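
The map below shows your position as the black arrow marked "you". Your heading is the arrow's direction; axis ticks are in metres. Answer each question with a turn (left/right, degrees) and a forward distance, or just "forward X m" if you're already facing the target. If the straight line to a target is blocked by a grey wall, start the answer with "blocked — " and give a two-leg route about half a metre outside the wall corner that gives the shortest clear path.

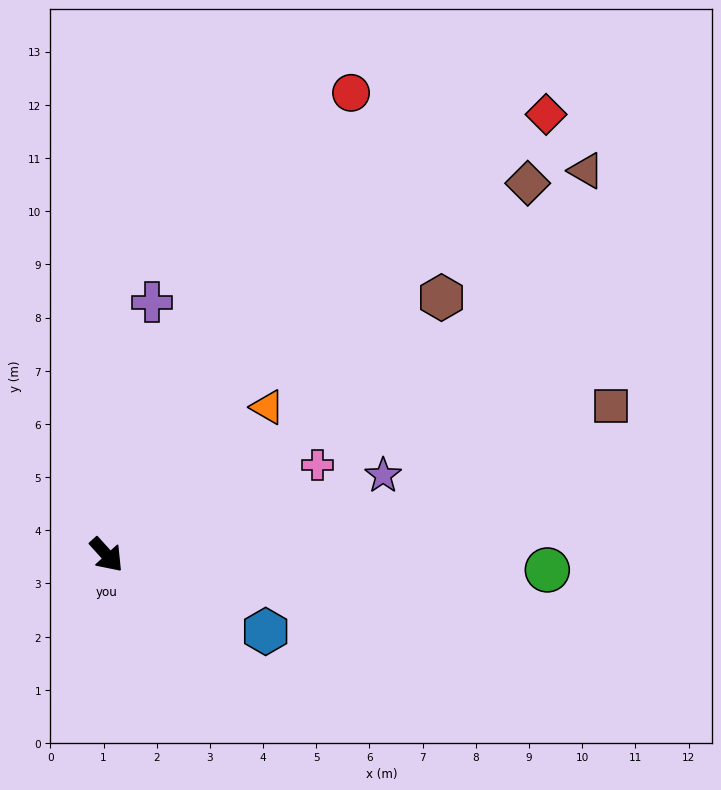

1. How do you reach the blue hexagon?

turn left 22°, forward 3.3 m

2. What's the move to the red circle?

turn left 110°, forward 9.8 m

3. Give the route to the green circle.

turn left 46°, forward 8.3 m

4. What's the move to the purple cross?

turn left 128°, forward 4.8 m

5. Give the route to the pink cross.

turn left 71°, forward 4.3 m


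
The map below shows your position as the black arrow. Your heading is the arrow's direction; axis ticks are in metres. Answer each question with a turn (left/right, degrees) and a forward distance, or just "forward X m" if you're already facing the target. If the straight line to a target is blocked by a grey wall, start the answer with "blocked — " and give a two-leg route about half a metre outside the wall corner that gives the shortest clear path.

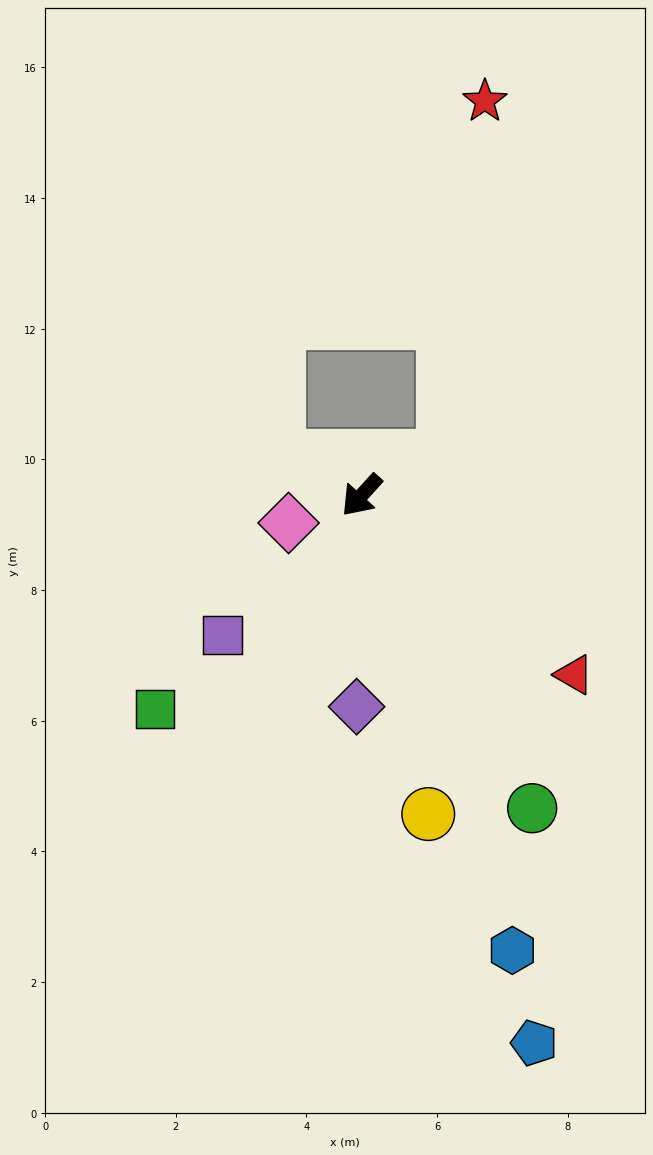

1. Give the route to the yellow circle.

turn left 54°, forward 5.0 m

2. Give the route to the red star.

blocked — turn left 157°, forward 1.4 m, then turn left 59°, forward 5.5 m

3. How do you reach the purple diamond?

turn left 41°, forward 3.2 m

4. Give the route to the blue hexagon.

turn left 60°, forward 7.3 m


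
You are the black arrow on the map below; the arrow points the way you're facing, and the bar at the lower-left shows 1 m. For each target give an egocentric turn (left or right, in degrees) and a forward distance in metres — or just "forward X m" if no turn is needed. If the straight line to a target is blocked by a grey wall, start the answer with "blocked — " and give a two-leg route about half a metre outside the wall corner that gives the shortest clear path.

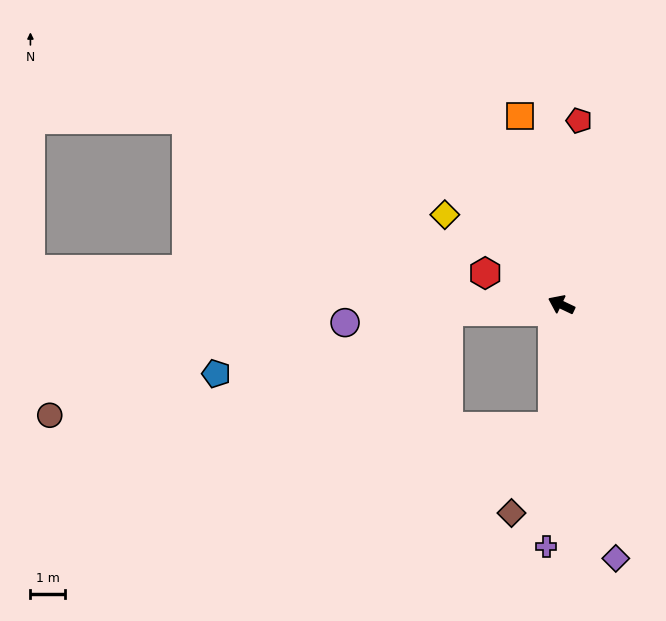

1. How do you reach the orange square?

turn right 52°, forward 5.6 m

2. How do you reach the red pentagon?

turn right 70°, forward 5.4 m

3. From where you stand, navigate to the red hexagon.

turn left 3°, forward 2.4 m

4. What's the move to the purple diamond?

turn left 128°, forward 7.6 m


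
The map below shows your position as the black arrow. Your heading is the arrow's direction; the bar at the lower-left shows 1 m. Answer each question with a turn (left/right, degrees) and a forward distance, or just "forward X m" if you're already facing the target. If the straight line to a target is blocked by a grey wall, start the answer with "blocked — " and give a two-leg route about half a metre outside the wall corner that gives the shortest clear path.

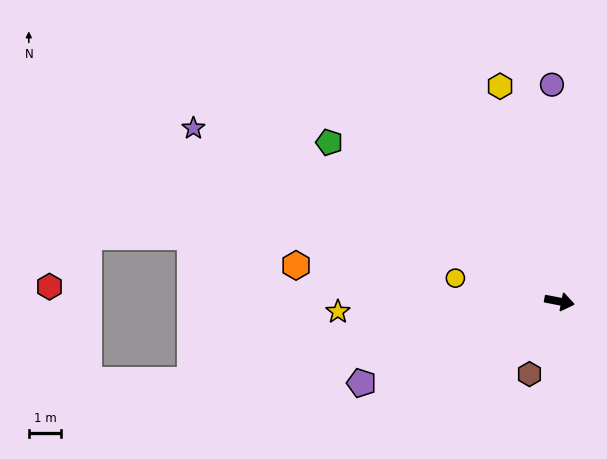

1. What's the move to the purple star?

turn left 166°, forward 12.5 m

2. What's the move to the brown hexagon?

turn right 101°, forward 2.4 m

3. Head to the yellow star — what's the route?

turn right 166°, forward 6.9 m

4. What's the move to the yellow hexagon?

turn left 116°, forward 6.9 m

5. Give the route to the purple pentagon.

turn right 147°, forward 6.6 m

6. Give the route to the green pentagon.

turn left 156°, forward 8.7 m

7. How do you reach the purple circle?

turn left 103°, forward 6.7 m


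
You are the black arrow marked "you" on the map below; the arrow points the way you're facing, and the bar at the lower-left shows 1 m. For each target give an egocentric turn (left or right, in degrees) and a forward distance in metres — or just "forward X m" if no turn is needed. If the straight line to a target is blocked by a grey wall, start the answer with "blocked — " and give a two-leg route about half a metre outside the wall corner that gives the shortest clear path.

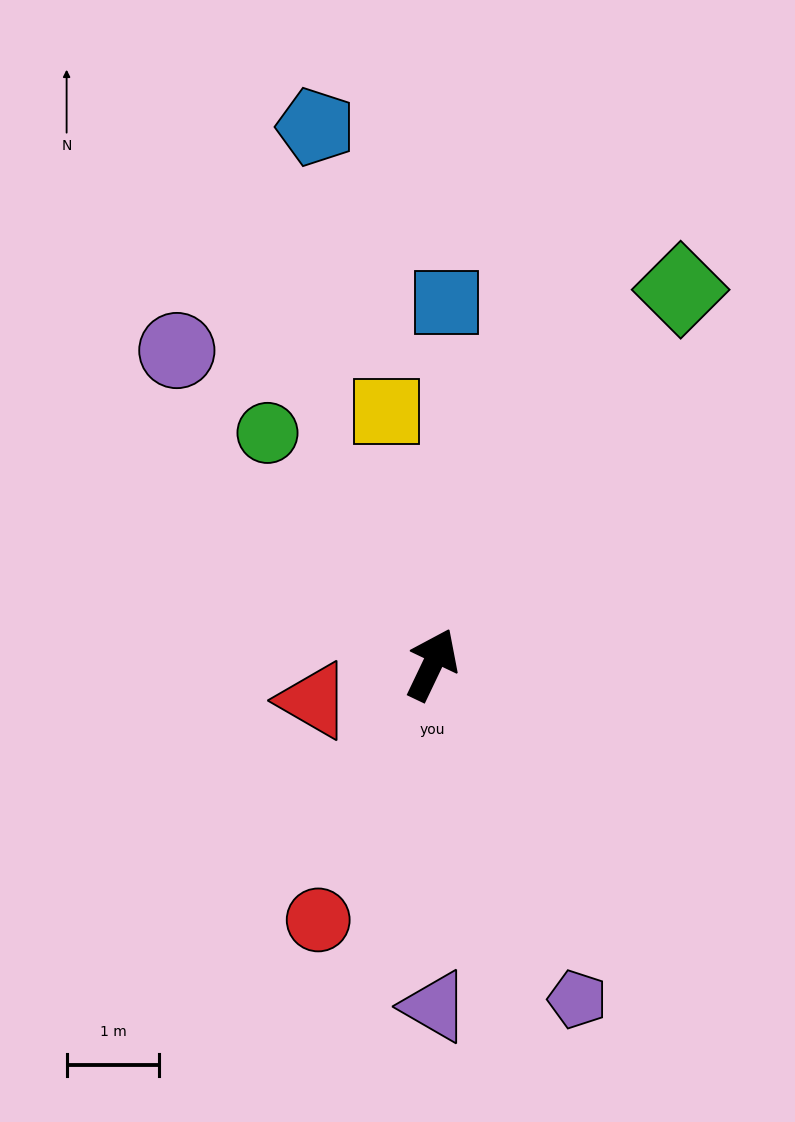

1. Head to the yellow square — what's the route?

turn left 36°, forward 2.8 m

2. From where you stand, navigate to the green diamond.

turn right 8°, forward 4.9 m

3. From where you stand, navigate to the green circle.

turn left 61°, forward 3.1 m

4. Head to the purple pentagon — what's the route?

turn right 131°, forward 3.9 m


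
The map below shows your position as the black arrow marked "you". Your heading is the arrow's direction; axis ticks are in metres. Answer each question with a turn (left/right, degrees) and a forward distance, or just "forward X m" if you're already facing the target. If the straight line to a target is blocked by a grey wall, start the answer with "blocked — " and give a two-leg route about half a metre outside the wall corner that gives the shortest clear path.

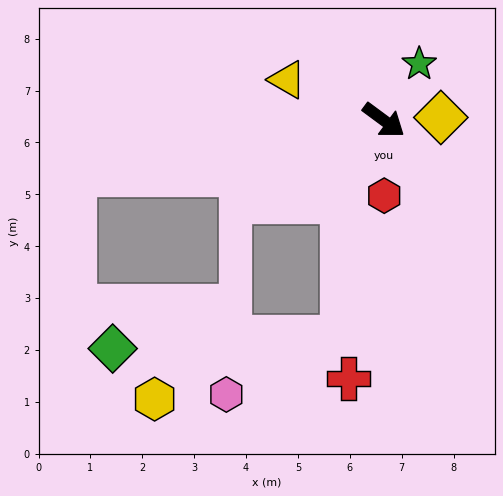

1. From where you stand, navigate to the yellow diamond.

turn left 39°, forward 1.1 m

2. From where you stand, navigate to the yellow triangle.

turn right 166°, forward 2.0 m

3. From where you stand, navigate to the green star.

turn left 94°, forward 1.3 m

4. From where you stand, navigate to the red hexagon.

turn right 53°, forward 1.5 m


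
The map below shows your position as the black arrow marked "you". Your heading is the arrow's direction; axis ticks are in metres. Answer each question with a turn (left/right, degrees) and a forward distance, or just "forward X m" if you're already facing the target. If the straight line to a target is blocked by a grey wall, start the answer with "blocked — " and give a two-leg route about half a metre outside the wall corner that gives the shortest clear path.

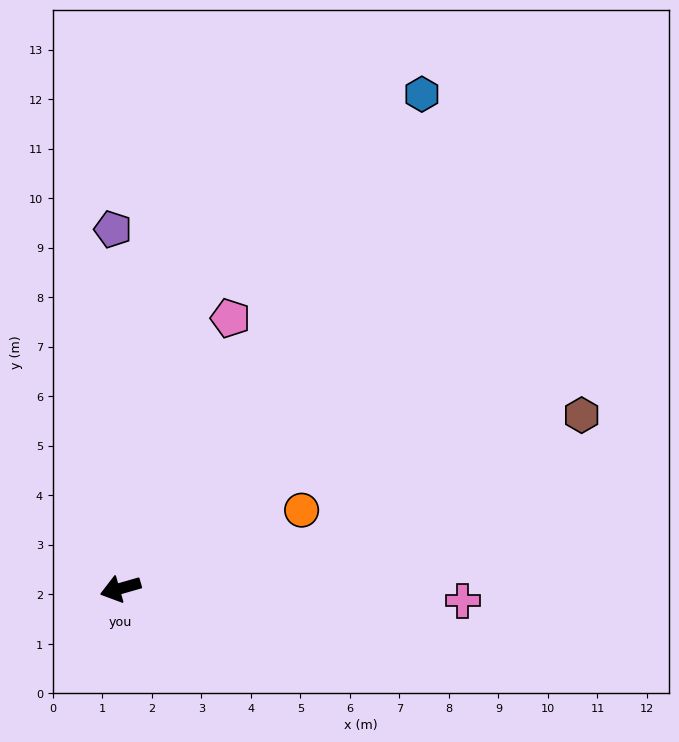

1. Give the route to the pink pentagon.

turn right 128°, forward 5.9 m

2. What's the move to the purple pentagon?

turn right 105°, forward 7.3 m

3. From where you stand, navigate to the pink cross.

turn left 162°, forward 6.9 m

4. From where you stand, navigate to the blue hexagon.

turn right 137°, forward 11.7 m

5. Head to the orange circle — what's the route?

turn right 173°, forward 4.0 m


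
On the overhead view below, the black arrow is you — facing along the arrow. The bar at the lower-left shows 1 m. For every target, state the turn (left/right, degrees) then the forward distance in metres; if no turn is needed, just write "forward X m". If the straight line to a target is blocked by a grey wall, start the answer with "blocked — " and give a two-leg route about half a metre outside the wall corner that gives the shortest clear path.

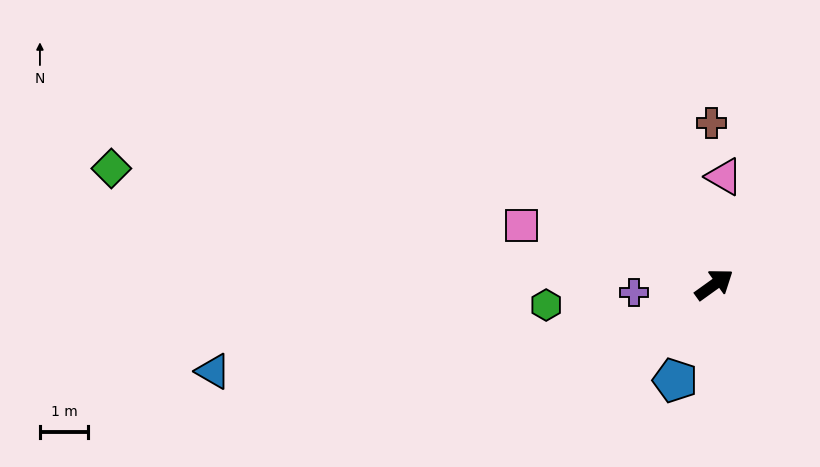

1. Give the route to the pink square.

turn left 127°, forward 4.2 m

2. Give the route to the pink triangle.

turn left 49°, forward 2.3 m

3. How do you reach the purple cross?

turn left 150°, forward 1.7 m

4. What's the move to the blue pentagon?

turn right 148°, forward 2.2 m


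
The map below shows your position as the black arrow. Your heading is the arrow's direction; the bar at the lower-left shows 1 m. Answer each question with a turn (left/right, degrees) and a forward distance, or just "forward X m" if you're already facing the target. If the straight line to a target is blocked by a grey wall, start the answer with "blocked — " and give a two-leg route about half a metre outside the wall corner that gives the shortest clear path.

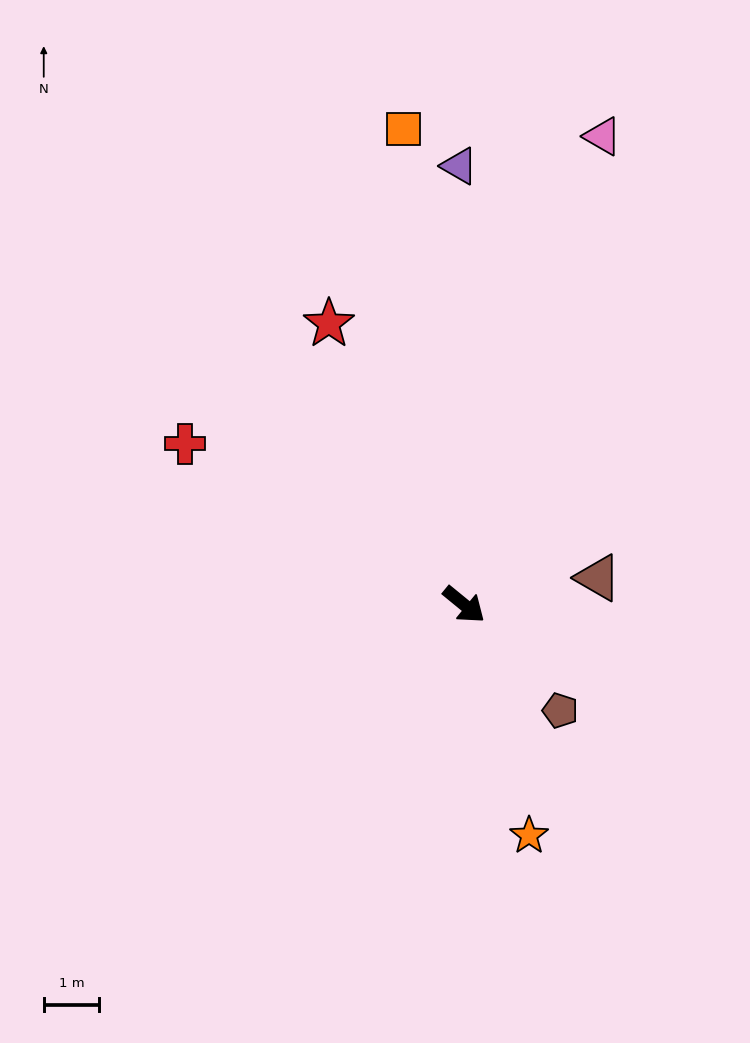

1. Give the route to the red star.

turn left 155°, forward 5.7 m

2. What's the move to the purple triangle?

turn left 130°, forward 8.0 m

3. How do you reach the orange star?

turn right 35°, forward 4.3 m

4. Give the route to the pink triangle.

turn left 113°, forward 8.9 m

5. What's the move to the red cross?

turn right 171°, forward 5.8 m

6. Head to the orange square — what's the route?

turn left 137°, forward 8.7 m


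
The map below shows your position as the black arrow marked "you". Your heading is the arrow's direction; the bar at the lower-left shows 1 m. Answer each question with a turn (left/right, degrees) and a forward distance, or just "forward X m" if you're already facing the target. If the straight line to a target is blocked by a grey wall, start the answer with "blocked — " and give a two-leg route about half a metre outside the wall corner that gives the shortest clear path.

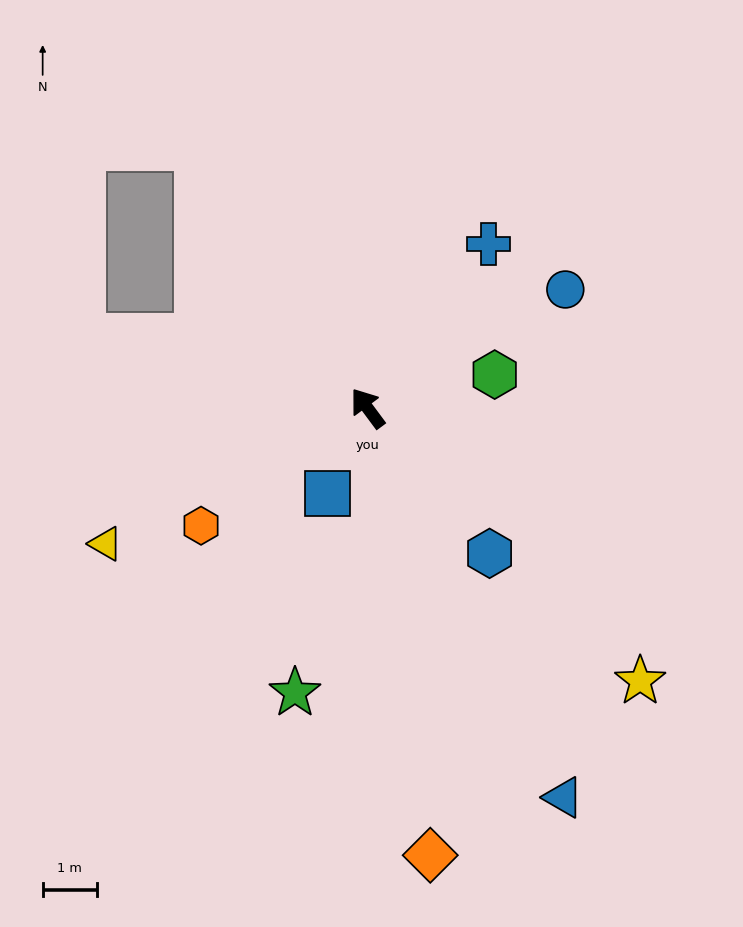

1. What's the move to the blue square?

turn left 118°, forward 1.7 m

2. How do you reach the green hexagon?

turn right 112°, forward 2.4 m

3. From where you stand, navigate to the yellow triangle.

turn left 81°, forward 5.5 m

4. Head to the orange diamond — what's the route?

turn left 151°, forward 8.4 m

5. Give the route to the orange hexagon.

turn left 89°, forward 3.8 m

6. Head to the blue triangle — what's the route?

turn left 170°, forward 8.1 m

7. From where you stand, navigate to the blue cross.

turn right 73°, forward 3.8 m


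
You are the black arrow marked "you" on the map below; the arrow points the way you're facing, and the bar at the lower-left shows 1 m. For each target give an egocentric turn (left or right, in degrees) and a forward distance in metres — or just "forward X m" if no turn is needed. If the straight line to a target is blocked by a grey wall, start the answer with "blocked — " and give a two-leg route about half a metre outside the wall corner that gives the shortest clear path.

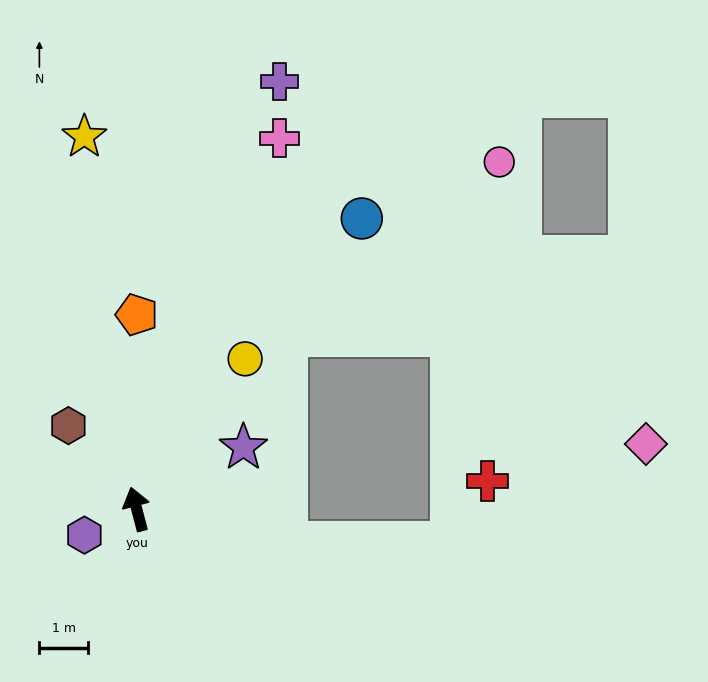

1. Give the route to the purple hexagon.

turn left 102°, forward 1.2 m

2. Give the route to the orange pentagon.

turn right 15°, forward 4.0 m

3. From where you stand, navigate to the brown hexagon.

turn left 25°, forward 2.2 m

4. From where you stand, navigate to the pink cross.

turn right 36°, forward 8.1 m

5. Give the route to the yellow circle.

turn right 51°, forward 3.8 m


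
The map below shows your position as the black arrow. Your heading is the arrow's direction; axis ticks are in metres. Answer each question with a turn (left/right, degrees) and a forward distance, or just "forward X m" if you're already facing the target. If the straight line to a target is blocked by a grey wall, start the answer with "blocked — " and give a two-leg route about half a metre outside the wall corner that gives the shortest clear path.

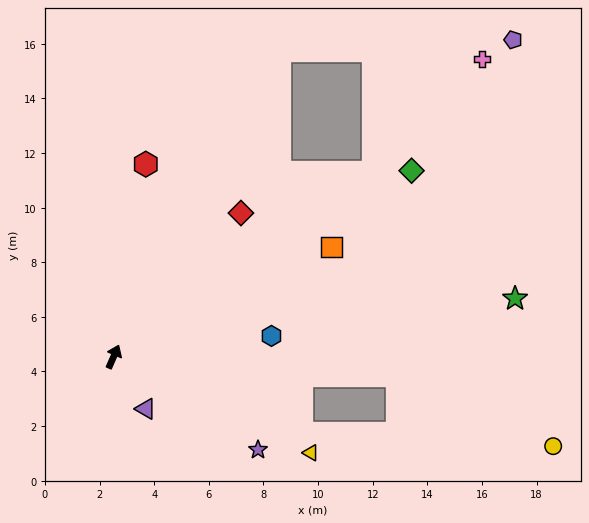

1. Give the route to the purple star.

turn right 99°, forward 6.3 m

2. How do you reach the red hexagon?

turn left 14°, forward 7.1 m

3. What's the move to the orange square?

turn right 40°, forward 8.9 m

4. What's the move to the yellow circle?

blocked — turn right 89°, forward 7.4 m, then turn left 20°, forward 9.2 m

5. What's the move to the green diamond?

turn right 34°, forward 12.9 m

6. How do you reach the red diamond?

turn right 18°, forward 7.0 m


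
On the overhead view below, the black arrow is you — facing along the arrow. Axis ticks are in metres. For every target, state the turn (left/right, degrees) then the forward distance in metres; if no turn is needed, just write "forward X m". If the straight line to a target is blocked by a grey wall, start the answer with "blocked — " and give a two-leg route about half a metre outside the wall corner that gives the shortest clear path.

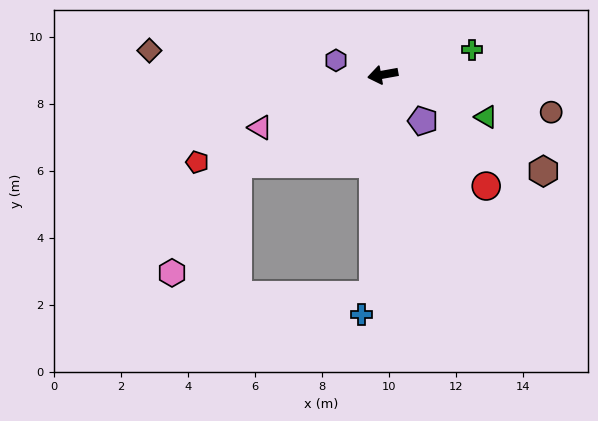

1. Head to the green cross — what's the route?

turn right 175°, forward 2.8 m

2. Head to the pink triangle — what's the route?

turn left 13°, forward 4.0 m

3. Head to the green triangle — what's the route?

turn left 148°, forward 3.3 m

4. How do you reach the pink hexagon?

blocked — turn left 22°, forward 5.1 m, then turn left 26°, forward 3.8 m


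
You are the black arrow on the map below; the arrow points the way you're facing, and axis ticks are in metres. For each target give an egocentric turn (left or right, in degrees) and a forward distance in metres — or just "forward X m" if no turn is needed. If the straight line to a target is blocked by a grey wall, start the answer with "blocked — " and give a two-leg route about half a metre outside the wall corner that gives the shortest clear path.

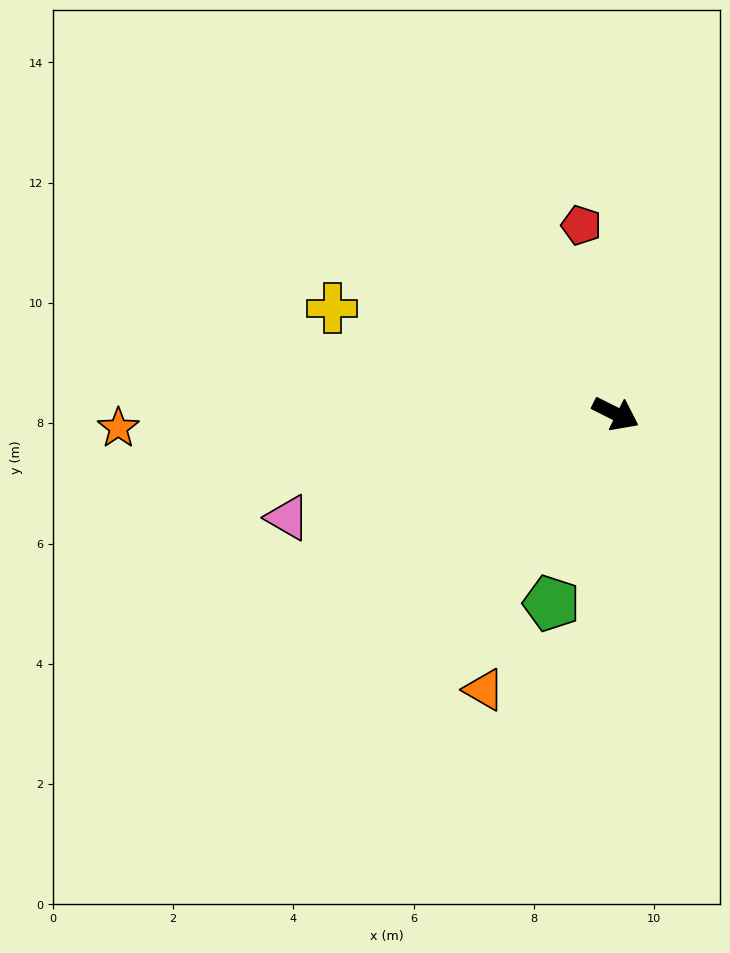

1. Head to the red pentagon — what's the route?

turn left 127°, forward 3.2 m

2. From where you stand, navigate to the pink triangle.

turn right 136°, forward 5.7 m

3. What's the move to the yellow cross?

turn right 174°, forward 5.0 m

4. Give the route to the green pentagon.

turn right 82°, forward 3.3 m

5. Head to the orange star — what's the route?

turn right 152°, forward 8.3 m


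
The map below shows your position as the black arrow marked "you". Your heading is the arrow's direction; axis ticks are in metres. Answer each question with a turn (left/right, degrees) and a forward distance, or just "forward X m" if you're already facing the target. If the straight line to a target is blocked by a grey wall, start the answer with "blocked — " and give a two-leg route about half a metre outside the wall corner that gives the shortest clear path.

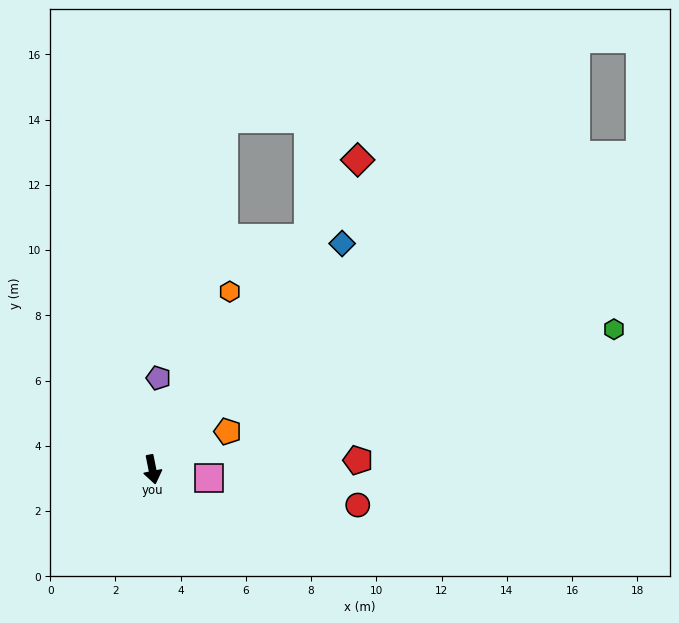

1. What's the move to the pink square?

turn left 70°, forward 1.8 m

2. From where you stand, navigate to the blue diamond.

turn left 129°, forward 9.0 m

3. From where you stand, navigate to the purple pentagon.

turn left 165°, forward 2.8 m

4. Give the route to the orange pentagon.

turn left 105°, forward 2.6 m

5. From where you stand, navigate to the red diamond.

turn left 135°, forward 11.4 m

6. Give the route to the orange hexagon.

turn left 145°, forward 5.9 m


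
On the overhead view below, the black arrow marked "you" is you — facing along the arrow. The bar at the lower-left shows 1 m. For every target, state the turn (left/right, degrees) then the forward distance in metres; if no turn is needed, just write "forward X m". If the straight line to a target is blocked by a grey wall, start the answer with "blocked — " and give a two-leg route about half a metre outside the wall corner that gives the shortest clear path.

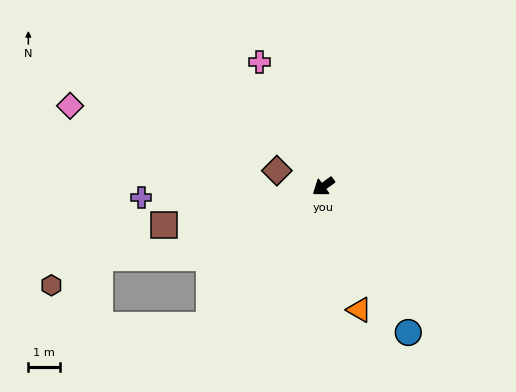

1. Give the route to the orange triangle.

turn left 70°, forward 4.0 m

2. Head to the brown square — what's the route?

turn right 22°, forward 5.1 m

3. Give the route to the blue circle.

turn left 84°, forward 5.3 m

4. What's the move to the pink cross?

turn right 99°, forward 4.4 m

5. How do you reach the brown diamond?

turn right 55°, forward 1.5 m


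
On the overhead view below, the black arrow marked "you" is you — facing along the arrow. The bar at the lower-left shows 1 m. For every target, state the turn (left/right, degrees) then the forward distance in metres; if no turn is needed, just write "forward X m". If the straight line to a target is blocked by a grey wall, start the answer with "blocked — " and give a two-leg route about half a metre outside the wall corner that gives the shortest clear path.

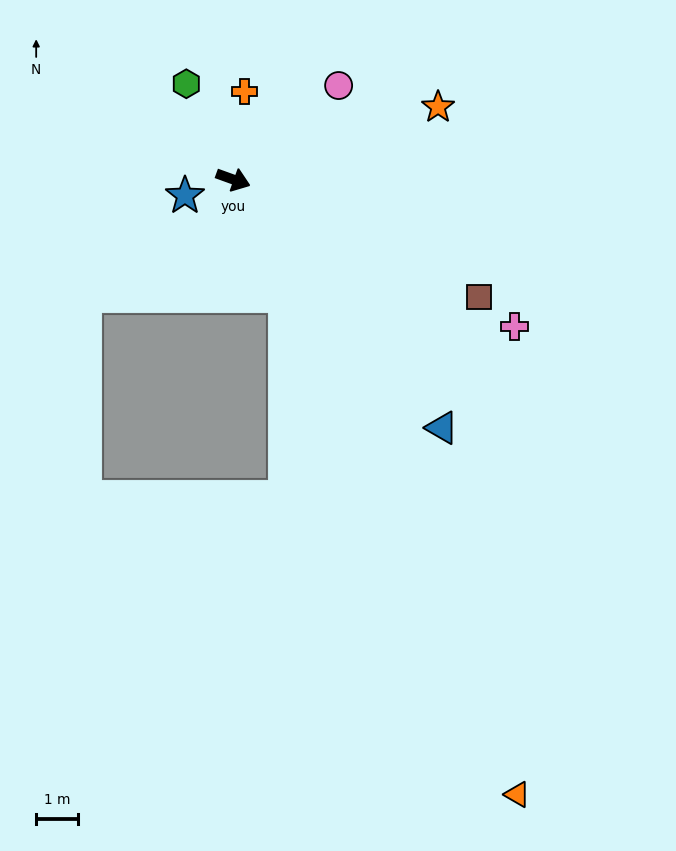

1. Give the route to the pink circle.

turn left 62°, forward 3.4 m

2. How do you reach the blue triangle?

turn right 30°, forward 7.7 m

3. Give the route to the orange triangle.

turn right 45°, forward 16.1 m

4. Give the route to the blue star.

turn right 142°, forward 1.2 m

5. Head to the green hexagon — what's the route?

turn left 136°, forward 2.5 m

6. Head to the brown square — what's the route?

turn right 6°, forward 6.5 m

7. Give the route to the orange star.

turn left 39°, forward 5.2 m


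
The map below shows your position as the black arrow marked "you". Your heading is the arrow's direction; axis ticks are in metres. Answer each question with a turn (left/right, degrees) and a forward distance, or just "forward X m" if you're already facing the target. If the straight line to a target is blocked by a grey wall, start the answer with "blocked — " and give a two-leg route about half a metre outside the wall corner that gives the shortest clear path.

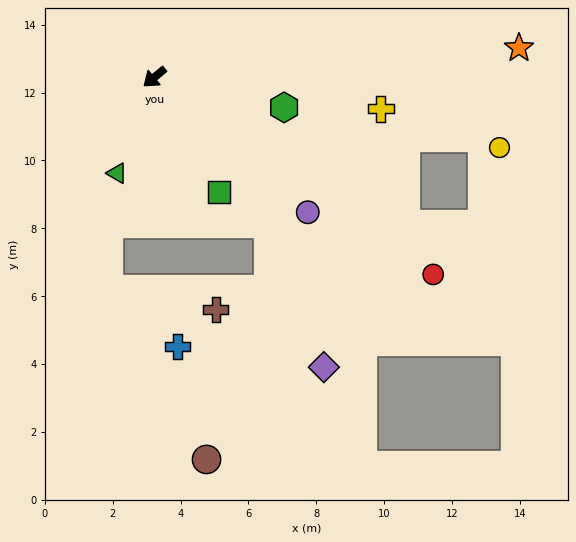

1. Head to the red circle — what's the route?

turn left 105°, forward 10.1 m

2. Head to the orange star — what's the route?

turn left 145°, forward 10.8 m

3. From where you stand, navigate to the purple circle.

turn left 99°, forward 6.0 m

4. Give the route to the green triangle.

turn left 29°, forward 3.0 m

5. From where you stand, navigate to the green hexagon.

turn left 127°, forward 3.9 m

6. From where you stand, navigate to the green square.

turn left 80°, forward 3.9 m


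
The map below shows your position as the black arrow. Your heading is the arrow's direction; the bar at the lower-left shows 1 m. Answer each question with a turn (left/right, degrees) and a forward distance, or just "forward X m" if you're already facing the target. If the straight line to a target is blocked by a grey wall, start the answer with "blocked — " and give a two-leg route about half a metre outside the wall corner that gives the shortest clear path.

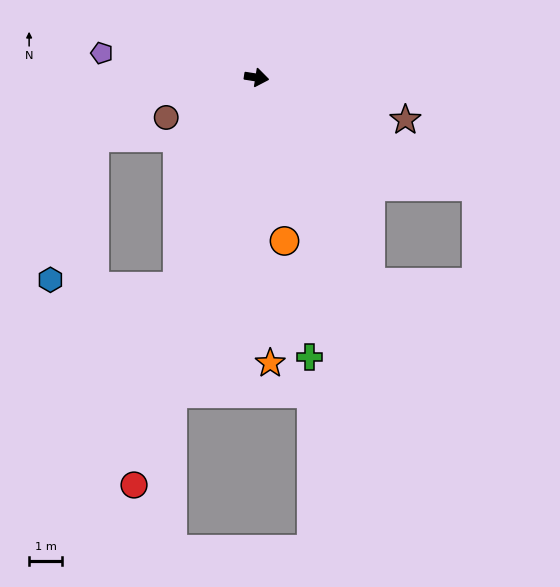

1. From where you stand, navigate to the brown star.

turn right 7°, forward 4.6 m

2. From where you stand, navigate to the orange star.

turn right 78°, forward 8.6 m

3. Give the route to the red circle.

turn right 98°, forward 12.8 m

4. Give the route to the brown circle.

turn right 147°, forward 3.0 m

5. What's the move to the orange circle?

turn right 71°, forward 5.0 m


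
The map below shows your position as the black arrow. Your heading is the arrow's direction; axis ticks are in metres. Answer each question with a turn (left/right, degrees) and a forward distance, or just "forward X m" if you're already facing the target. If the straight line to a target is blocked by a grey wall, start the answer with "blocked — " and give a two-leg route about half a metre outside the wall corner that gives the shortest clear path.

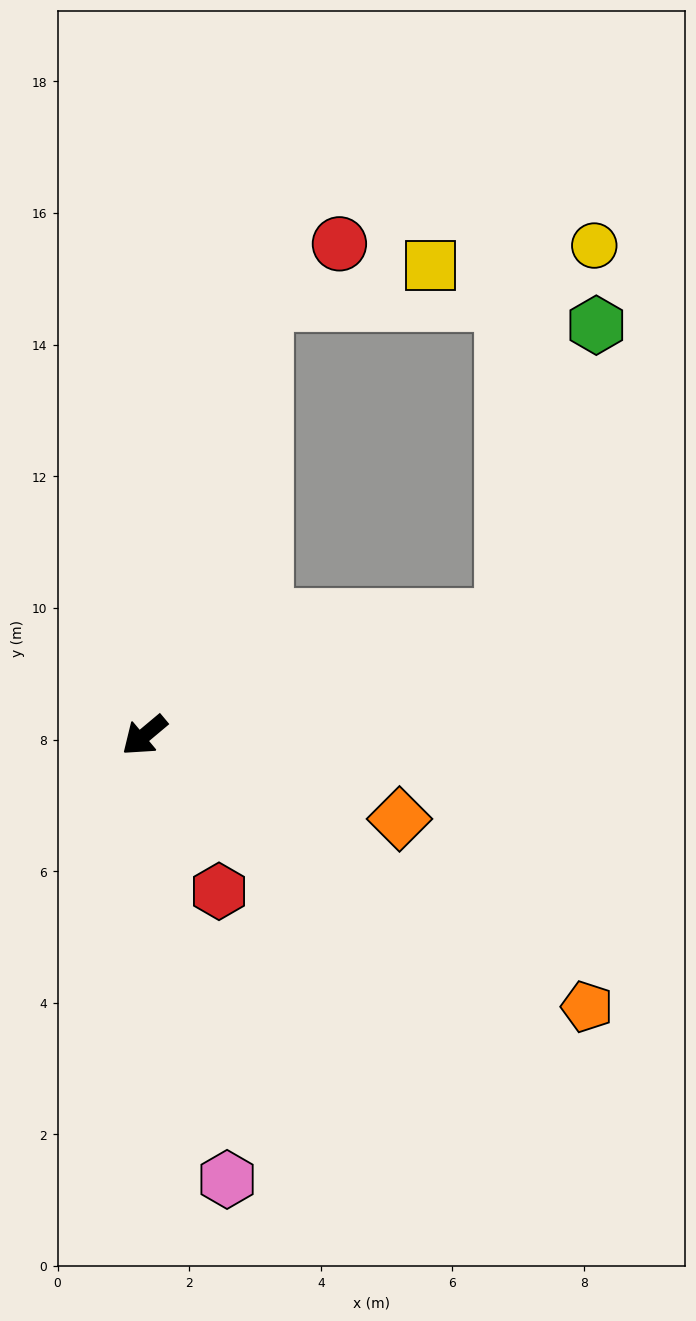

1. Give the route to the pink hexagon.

turn left 61°, forward 6.9 m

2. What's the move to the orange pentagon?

turn left 109°, forward 7.9 m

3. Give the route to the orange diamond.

turn left 122°, forward 4.1 m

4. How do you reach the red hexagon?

turn left 76°, forward 2.6 m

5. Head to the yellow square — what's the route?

blocked — turn right 146°, forward 6.8 m, then turn right 61°, forward 2.6 m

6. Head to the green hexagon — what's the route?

blocked — turn left 158°, forward 5.7 m, then turn left 54°, forward 4.7 m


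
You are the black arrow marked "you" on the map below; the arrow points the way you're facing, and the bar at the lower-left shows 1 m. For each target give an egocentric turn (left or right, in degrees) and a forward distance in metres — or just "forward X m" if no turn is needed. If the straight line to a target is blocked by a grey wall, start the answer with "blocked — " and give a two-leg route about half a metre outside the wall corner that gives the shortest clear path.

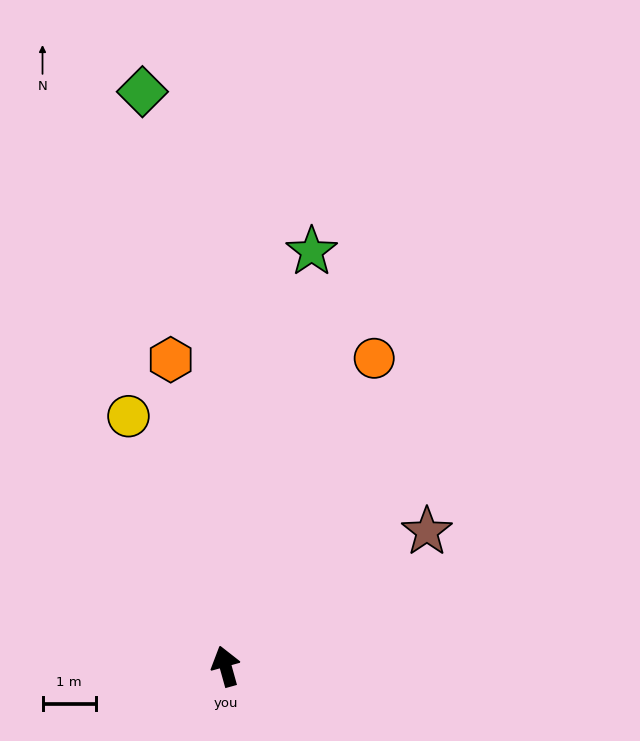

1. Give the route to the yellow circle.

turn left 6°, forward 5.0 m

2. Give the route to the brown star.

turn right 72°, forward 4.6 m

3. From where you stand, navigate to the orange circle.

turn right 41°, forward 6.4 m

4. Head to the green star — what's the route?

turn right 27°, forward 8.0 m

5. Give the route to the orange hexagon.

turn right 5°, forward 5.9 m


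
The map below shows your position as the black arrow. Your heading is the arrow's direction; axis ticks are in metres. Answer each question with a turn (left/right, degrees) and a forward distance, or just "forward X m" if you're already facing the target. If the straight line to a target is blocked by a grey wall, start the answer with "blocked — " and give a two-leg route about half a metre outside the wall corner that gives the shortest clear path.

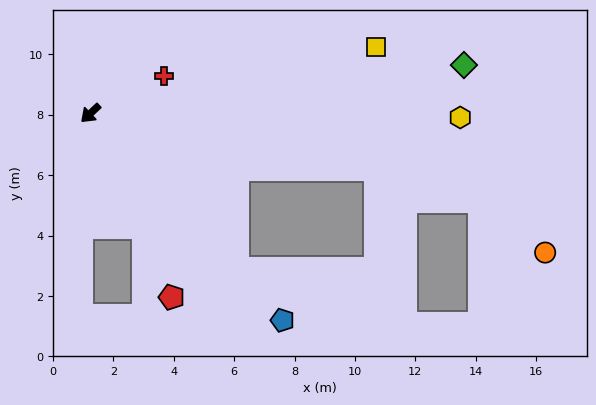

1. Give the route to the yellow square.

turn left 150°, forward 9.7 m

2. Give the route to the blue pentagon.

turn left 90°, forward 9.3 m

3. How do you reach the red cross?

turn left 164°, forward 2.7 m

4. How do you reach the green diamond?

turn left 144°, forward 12.5 m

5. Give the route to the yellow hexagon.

turn left 136°, forward 12.2 m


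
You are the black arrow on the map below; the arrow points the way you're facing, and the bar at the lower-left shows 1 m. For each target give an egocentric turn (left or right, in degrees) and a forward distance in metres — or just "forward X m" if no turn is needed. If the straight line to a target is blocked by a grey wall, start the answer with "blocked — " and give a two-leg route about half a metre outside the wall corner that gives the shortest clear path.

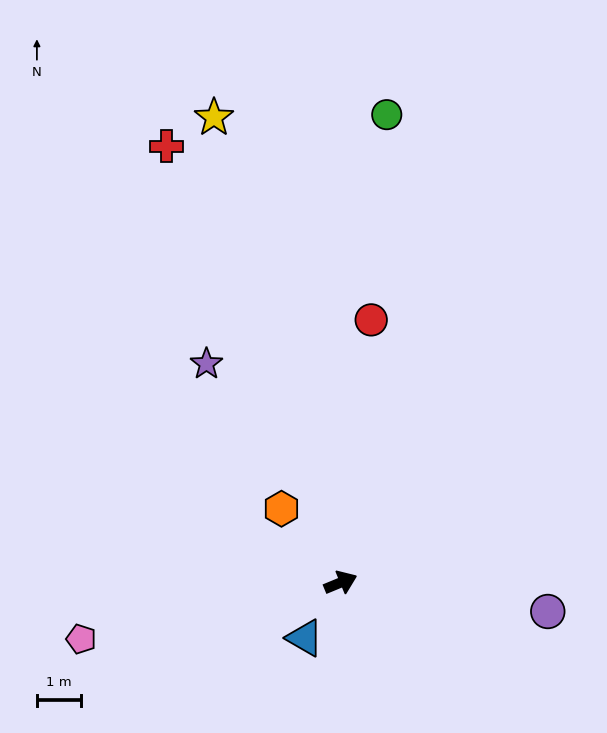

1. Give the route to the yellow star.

turn left 83°, forward 11.0 m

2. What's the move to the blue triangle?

turn right 145°, forward 1.5 m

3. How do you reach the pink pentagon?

turn left 170°, forward 6.1 m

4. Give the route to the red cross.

turn left 89°, forward 10.7 m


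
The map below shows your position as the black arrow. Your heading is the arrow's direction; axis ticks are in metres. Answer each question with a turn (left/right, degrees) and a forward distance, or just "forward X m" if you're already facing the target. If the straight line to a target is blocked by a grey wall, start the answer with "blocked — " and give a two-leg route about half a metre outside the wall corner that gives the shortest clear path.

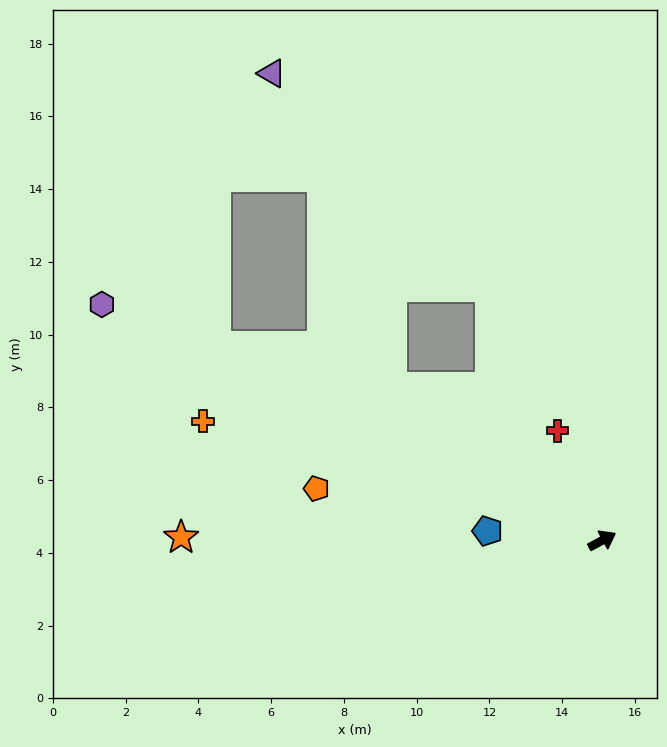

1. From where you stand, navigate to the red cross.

turn left 84°, forward 3.3 m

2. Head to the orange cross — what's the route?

turn left 135°, forward 11.4 m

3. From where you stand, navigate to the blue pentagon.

turn left 147°, forward 3.2 m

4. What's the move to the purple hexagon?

turn left 126°, forward 15.2 m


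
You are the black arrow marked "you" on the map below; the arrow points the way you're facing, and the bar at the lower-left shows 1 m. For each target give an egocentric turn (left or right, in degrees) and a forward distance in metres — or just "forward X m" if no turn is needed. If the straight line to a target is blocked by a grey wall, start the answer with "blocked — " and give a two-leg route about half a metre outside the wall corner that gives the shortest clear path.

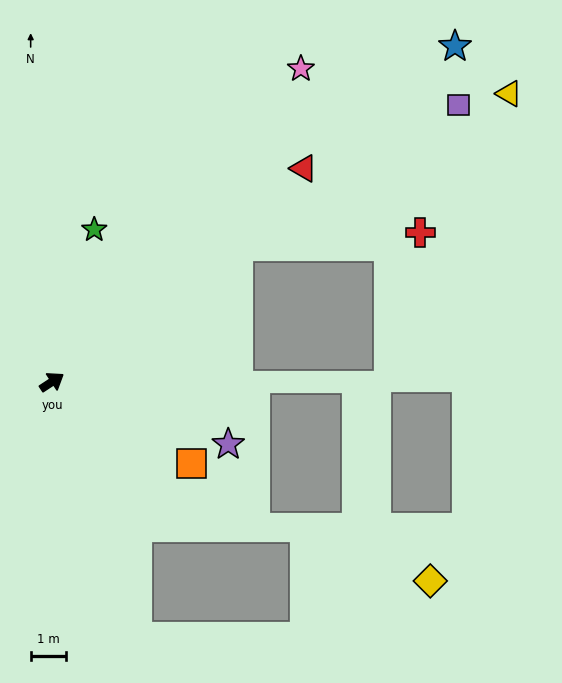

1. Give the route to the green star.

turn left 41°, forward 4.5 m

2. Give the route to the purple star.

turn right 53°, forward 5.3 m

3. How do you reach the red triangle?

turn left 7°, forward 9.3 m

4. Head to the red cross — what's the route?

blocked — turn left 3°, forward 6.5 m, then turn right 32°, forward 5.2 m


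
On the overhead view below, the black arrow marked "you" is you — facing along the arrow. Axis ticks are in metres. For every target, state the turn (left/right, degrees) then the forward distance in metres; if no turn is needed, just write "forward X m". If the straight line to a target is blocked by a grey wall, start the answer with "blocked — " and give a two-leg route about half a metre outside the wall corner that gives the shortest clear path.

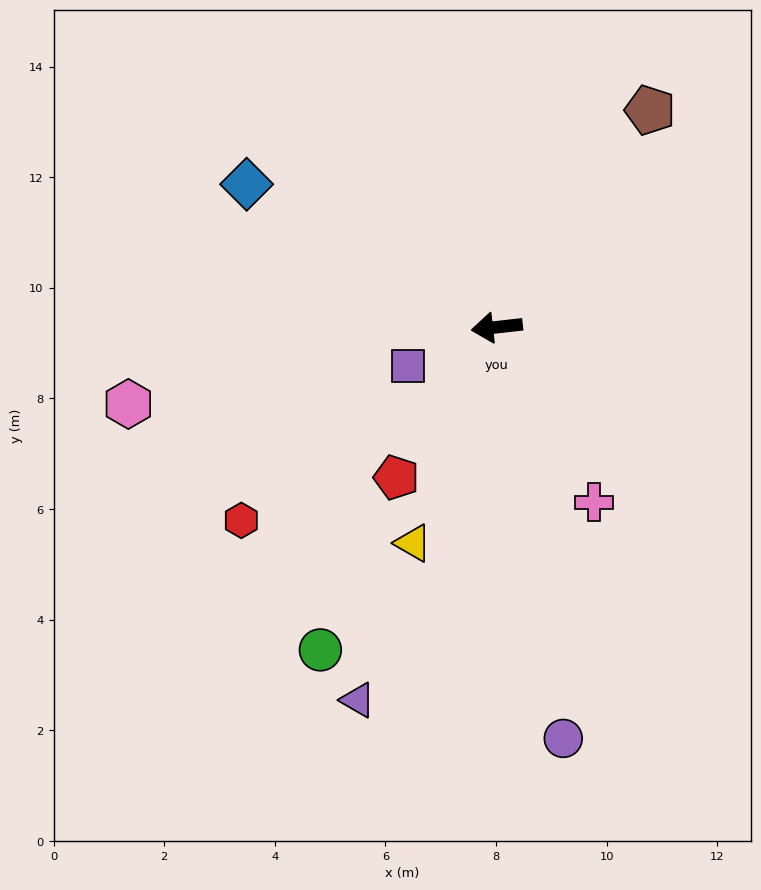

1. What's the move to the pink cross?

turn left 113°, forward 3.6 m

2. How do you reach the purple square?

turn left 17°, forward 1.8 m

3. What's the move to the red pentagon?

turn left 50°, forward 3.3 m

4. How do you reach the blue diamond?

turn right 36°, forward 5.2 m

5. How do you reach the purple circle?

turn left 93°, forward 7.5 m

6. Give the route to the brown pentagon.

turn right 132°, forward 4.8 m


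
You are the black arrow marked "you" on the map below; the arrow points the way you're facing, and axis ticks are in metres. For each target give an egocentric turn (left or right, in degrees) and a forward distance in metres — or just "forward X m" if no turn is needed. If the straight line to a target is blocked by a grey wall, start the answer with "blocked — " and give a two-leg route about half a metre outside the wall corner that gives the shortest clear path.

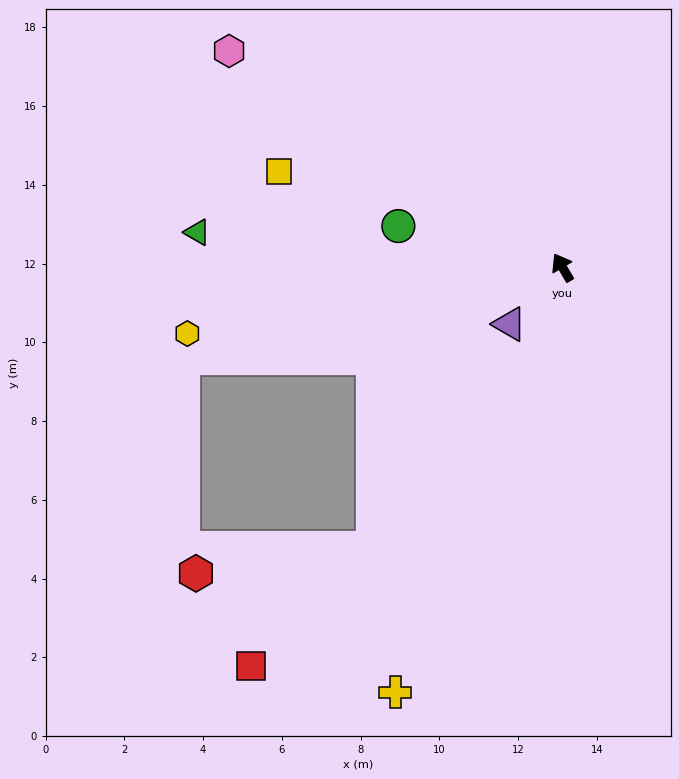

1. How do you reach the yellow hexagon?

turn left 70°, forward 9.7 m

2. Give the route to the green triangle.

turn left 54°, forward 9.3 m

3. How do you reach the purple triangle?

turn left 106°, forward 2.0 m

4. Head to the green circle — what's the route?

turn left 45°, forward 4.3 m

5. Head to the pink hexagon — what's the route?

turn left 27°, forward 10.1 m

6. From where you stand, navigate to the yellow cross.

turn left 128°, forward 11.6 m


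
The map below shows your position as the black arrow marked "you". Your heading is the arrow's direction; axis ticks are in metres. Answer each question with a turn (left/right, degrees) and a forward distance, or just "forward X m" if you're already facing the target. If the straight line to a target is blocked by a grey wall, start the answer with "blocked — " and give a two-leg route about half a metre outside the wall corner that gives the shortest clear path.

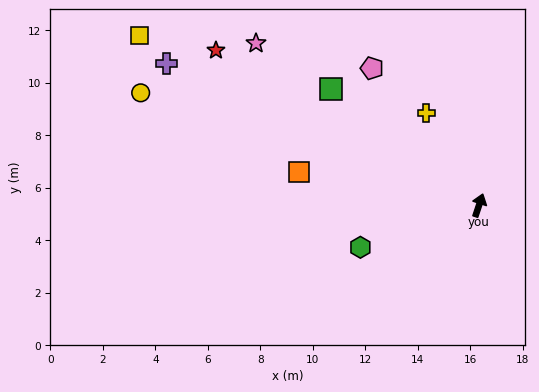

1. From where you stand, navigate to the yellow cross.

turn left 48°, forward 4.0 m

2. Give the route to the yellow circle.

turn left 90°, forward 13.6 m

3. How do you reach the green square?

turn left 70°, forward 7.2 m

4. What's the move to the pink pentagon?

turn left 56°, forward 6.6 m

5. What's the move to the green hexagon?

turn left 128°, forward 4.8 m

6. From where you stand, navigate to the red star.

turn left 78°, forward 11.6 m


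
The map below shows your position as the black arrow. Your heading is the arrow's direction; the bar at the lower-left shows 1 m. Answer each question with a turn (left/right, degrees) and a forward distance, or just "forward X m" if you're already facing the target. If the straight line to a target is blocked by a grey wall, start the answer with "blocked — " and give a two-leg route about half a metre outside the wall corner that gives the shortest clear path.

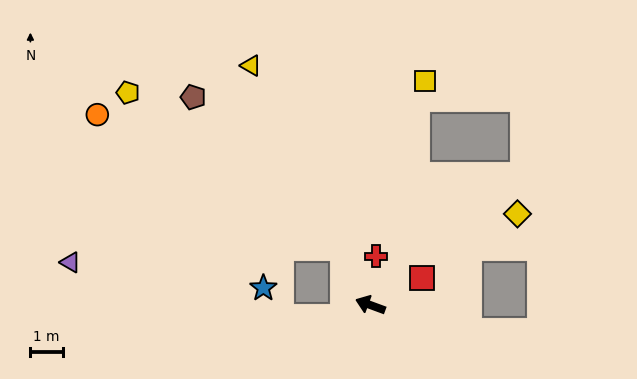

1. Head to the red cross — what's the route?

turn right 77°, forward 1.5 m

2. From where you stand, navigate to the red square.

turn right 132°, forward 1.8 m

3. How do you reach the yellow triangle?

turn right 43°, forward 8.2 m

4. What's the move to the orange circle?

blocked — turn right 45°, forward 2.0 m, then turn left 37°, forward 8.6 m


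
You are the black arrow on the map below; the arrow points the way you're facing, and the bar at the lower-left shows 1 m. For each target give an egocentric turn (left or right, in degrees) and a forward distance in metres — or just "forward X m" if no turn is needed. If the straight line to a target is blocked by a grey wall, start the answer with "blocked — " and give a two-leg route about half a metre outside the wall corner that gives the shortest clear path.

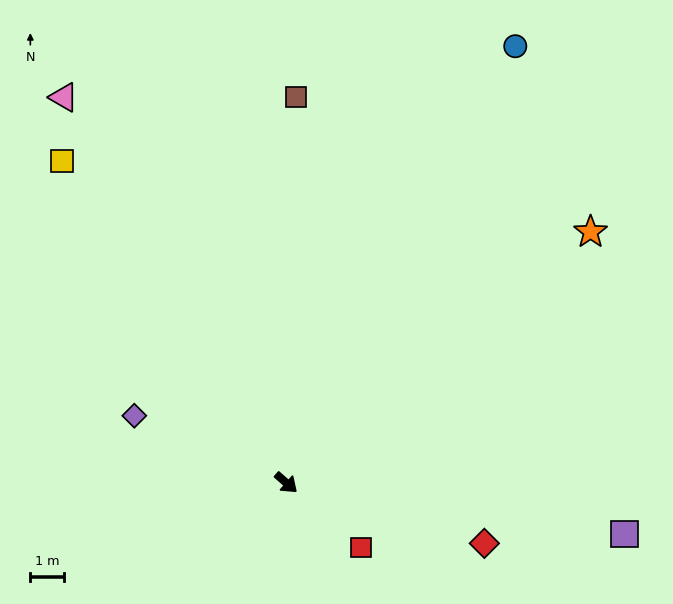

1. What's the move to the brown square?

turn left 130°, forward 11.5 m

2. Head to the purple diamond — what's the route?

turn right 163°, forward 4.9 m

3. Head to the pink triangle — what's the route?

turn left 161°, forward 13.2 m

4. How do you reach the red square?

forward 2.9 m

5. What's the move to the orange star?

turn left 81°, forward 11.7 m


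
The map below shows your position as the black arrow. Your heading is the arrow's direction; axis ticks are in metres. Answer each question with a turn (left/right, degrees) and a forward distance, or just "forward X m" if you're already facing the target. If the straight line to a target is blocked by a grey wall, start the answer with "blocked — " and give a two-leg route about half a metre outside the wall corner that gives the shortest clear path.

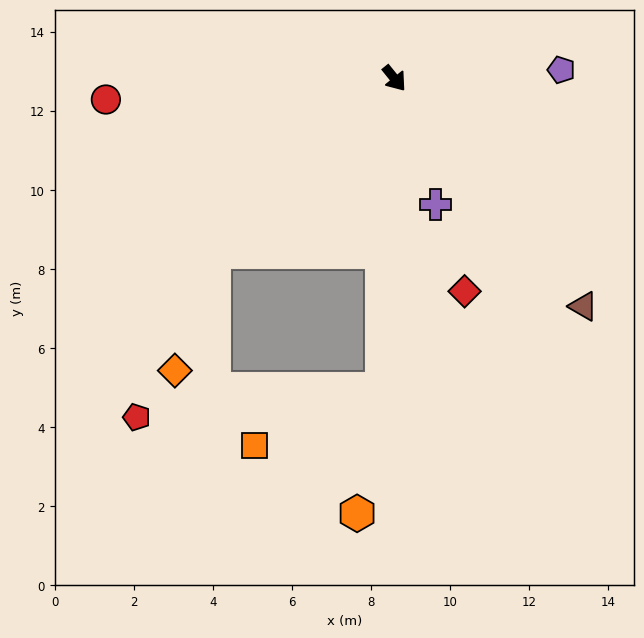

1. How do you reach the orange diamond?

blocked — turn right 85°, forward 6.3 m, then turn left 28°, forward 3.2 m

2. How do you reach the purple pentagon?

turn left 54°, forward 4.2 m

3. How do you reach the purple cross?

turn right 21°, forward 3.4 m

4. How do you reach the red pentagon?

blocked — turn right 41°, forward 7.9 m, then turn right 81°, forward 6.3 m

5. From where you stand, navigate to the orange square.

blocked — turn right 41°, forward 7.9 m, then turn right 64°, forward 3.5 m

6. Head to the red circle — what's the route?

turn right 125°, forward 7.3 m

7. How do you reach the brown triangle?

forward 7.5 m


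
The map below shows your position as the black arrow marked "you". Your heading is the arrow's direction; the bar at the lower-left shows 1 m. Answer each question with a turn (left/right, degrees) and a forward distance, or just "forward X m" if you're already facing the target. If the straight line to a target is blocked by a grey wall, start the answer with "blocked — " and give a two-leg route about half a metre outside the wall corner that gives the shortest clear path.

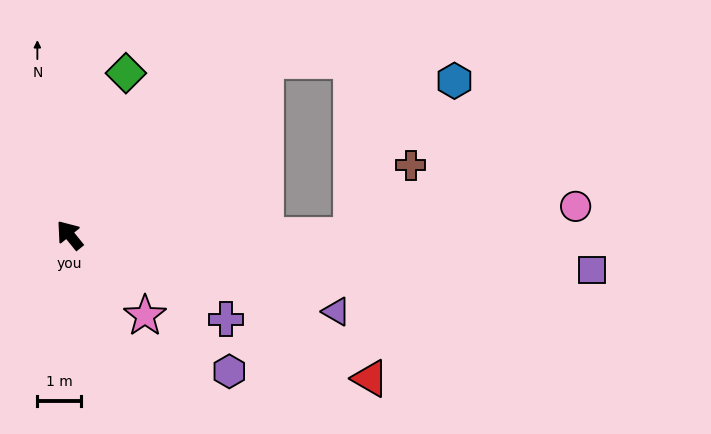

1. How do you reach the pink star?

turn right 176°, forward 2.5 m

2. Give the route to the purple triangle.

turn right 145°, forward 6.3 m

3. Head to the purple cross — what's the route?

turn right 157°, forward 4.1 m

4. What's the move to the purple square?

turn right 133°, forward 12.0 m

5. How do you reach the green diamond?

turn right 58°, forward 3.9 m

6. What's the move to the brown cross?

blocked — turn right 129°, forward 6.4 m, then turn left 50°, forward 2.1 m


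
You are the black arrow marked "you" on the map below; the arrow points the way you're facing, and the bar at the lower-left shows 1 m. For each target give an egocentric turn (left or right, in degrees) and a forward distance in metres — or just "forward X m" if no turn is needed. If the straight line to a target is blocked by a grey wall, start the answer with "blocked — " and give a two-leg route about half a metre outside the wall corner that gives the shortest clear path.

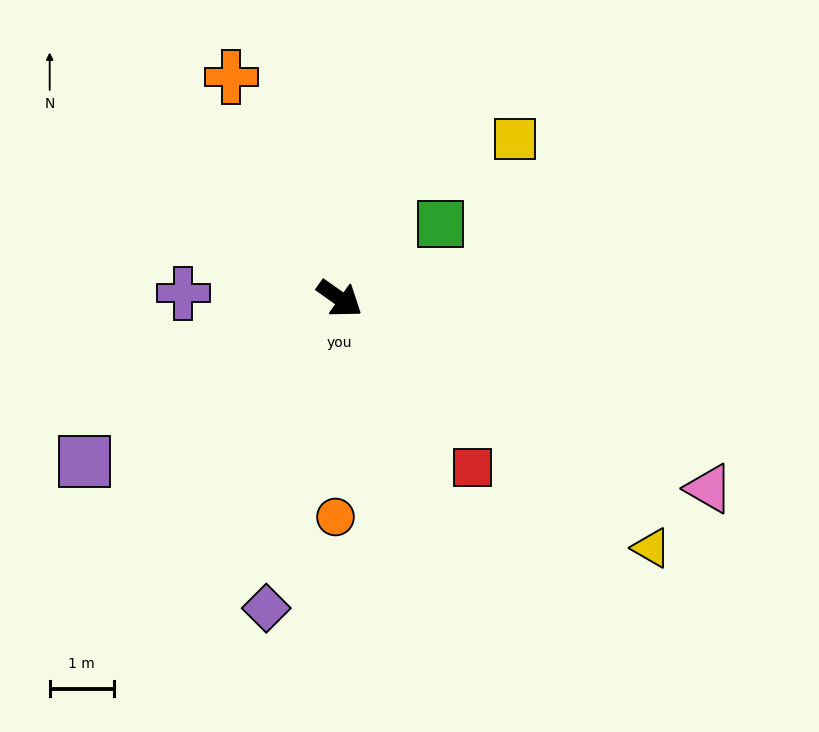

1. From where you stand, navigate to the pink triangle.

turn left 8°, forward 6.5 m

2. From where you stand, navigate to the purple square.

turn right 112°, forward 4.7 m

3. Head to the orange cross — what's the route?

turn left 151°, forward 3.8 m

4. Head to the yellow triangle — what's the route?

turn right 3°, forward 6.2 m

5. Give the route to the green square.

turn left 72°, forward 2.0 m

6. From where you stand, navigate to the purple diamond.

turn right 68°, forward 4.9 m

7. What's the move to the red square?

turn right 17°, forward 3.3 m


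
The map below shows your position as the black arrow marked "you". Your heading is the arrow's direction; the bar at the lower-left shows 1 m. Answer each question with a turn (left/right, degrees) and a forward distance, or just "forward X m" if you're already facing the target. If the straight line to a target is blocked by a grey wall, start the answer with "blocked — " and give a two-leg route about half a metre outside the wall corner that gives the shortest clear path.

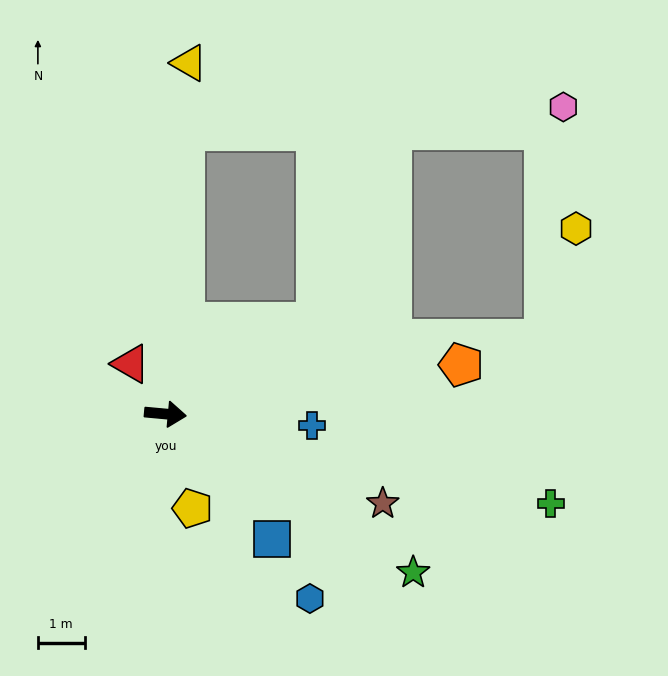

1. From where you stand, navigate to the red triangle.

turn left 130°, forward 1.3 m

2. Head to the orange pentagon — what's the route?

turn left 15°, forward 6.4 m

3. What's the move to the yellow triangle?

turn left 91°, forward 7.5 m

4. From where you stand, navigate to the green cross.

turn right 8°, forward 8.5 m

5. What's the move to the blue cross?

forward 3.1 m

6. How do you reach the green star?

turn right 27°, forward 6.3 m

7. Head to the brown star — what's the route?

turn right 17°, forward 5.0 m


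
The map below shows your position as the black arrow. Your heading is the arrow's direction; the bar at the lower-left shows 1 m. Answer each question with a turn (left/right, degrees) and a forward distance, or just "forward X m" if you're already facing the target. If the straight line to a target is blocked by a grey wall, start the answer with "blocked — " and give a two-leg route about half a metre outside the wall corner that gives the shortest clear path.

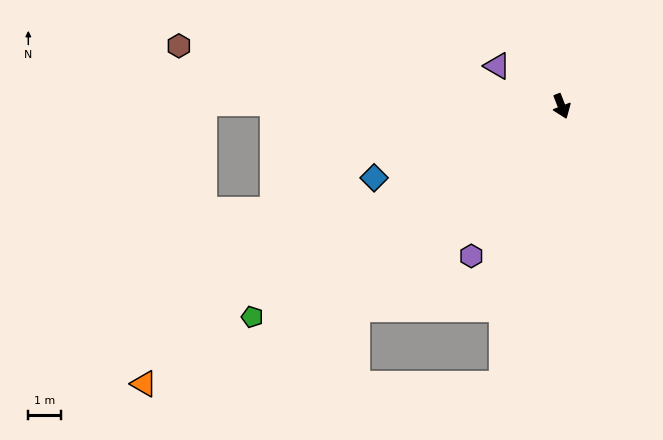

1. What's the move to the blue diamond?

turn right 90°, forward 6.2 m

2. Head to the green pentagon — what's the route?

turn right 77°, forward 11.5 m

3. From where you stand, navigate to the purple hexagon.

turn right 52°, forward 5.4 m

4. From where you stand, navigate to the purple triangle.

turn right 143°, forward 2.3 m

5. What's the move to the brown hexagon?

turn right 120°, forward 11.9 m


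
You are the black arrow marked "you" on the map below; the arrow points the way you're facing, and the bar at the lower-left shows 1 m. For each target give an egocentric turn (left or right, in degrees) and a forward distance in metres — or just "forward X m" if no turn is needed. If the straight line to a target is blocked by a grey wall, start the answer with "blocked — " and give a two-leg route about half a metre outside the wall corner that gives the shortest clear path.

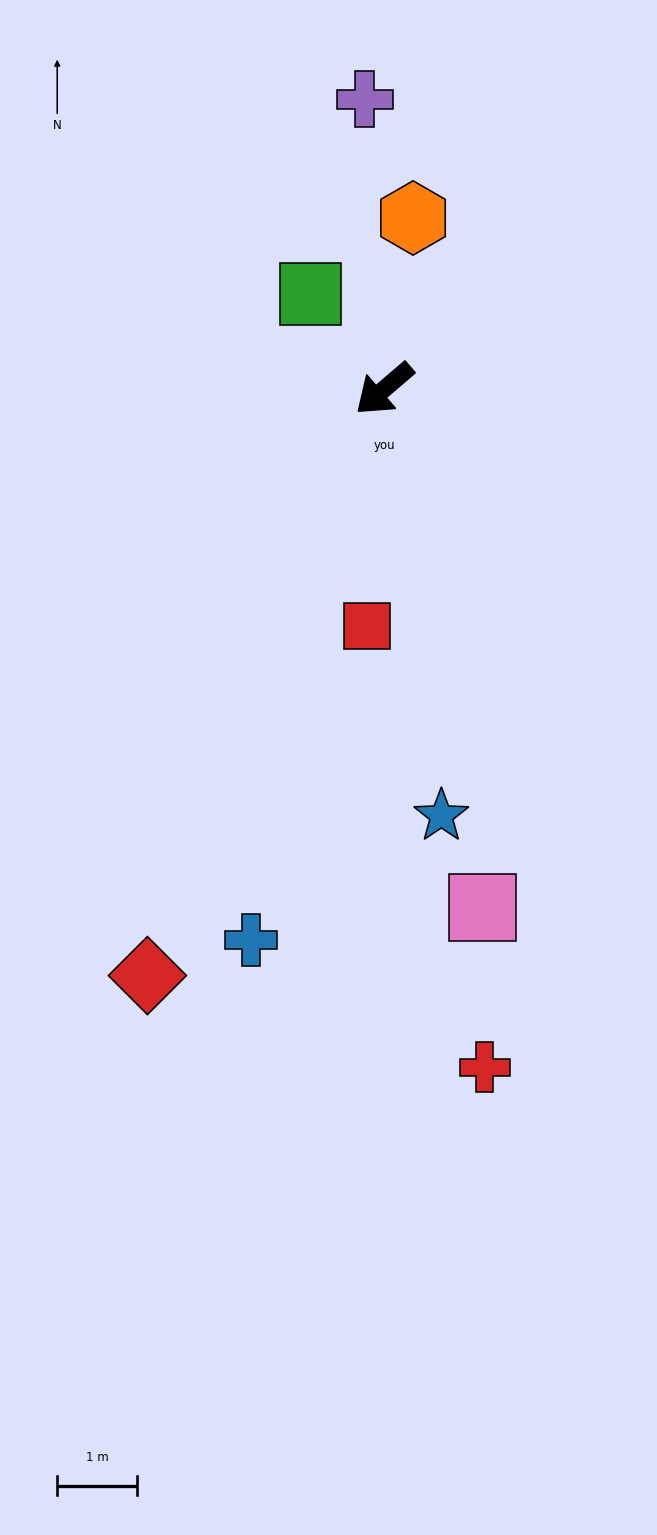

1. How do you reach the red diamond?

turn left 27°, forward 7.9 m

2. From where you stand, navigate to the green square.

turn right 93°, forward 1.5 m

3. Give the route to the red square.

turn left 45°, forward 3.0 m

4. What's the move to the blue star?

turn left 57°, forward 5.4 m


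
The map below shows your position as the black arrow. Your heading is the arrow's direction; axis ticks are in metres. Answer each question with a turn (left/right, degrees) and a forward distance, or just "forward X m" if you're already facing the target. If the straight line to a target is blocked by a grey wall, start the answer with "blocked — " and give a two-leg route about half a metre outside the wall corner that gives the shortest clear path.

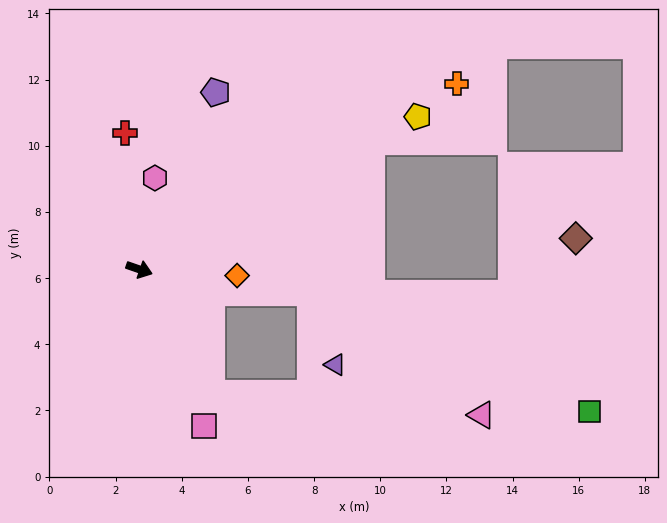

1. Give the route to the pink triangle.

blocked — turn right 41°, forward 4.4 m, then turn left 56°, forward 8.2 m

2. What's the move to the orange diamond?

turn left 15°, forward 3.0 m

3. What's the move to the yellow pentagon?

turn left 48°, forward 9.6 m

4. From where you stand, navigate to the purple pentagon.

turn left 86°, forward 5.8 m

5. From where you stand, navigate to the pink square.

turn right 48°, forward 5.1 m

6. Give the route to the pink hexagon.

turn left 99°, forward 2.8 m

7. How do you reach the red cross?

turn left 115°, forward 4.1 m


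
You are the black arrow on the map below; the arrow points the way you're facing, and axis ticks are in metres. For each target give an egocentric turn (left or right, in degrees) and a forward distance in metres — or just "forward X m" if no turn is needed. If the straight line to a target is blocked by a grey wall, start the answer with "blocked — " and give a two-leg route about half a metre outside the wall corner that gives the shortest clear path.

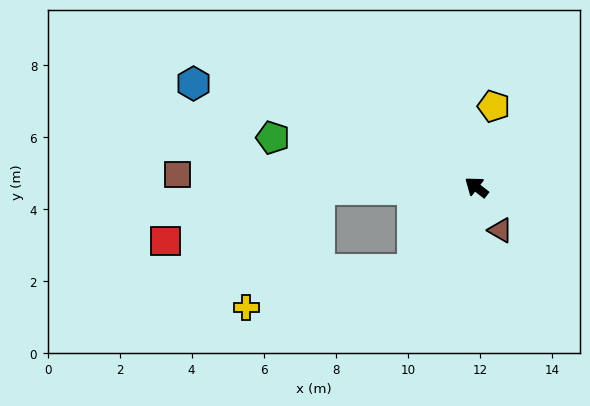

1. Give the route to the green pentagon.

turn left 24°, forward 5.8 m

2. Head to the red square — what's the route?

blocked — turn left 39°, forward 4.3 m, then turn left 17°, forward 4.5 m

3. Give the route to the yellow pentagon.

turn right 64°, forward 2.3 m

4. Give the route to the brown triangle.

turn left 157°, forward 1.4 m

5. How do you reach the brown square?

turn left 35°, forward 8.3 m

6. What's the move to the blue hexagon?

turn left 18°, forward 8.4 m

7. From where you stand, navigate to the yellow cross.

blocked — turn left 90°, forward 2.9 m, then turn right 39°, forward 4.7 m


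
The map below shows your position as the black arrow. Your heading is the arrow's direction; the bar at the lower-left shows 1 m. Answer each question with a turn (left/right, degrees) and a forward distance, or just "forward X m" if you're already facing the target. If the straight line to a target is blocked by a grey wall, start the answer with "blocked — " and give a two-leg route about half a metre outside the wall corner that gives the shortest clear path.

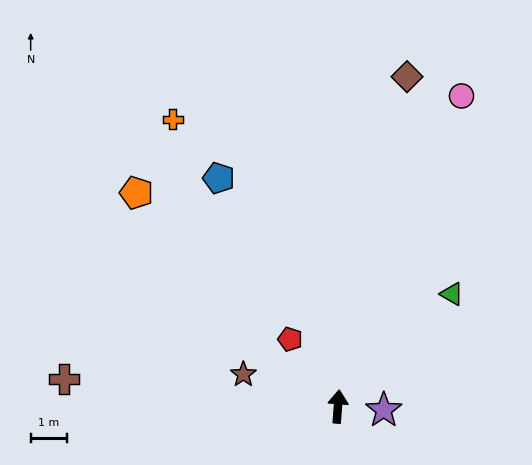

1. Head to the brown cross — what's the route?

turn left 89°, forward 7.6 m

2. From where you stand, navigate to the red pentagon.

turn left 40°, forward 2.3 m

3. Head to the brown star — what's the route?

turn left 76°, forward 2.7 m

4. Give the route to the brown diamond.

turn right 7°, forward 9.3 m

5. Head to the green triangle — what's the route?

turn right 41°, forward 4.4 m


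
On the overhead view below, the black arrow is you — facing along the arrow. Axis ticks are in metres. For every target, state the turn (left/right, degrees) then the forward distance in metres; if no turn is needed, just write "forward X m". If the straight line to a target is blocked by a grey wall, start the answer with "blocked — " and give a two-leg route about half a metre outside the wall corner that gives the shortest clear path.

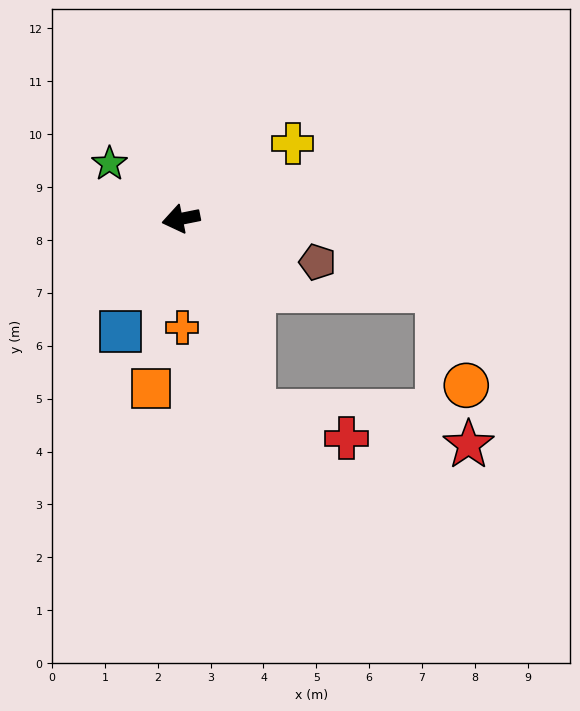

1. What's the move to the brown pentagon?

turn left 151°, forward 2.7 m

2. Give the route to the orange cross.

turn left 79°, forward 2.1 m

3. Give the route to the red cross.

blocked — turn left 99°, forward 3.9 m, then turn left 54°, forward 1.8 m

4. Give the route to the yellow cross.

turn right 157°, forward 2.5 m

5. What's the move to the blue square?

turn left 50°, forward 2.4 m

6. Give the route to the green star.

turn right 49°, forward 1.7 m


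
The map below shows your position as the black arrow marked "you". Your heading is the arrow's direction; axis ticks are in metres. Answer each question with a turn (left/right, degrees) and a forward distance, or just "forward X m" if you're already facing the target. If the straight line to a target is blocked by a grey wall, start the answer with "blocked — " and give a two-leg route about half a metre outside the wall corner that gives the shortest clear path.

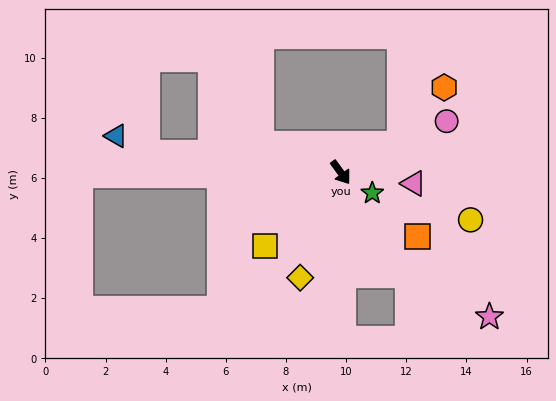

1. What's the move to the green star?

turn left 21°, forward 1.3 m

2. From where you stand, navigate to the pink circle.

turn left 80°, forward 3.9 m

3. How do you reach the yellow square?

turn right 82°, forward 3.5 m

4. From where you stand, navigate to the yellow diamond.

turn right 57°, forward 3.8 m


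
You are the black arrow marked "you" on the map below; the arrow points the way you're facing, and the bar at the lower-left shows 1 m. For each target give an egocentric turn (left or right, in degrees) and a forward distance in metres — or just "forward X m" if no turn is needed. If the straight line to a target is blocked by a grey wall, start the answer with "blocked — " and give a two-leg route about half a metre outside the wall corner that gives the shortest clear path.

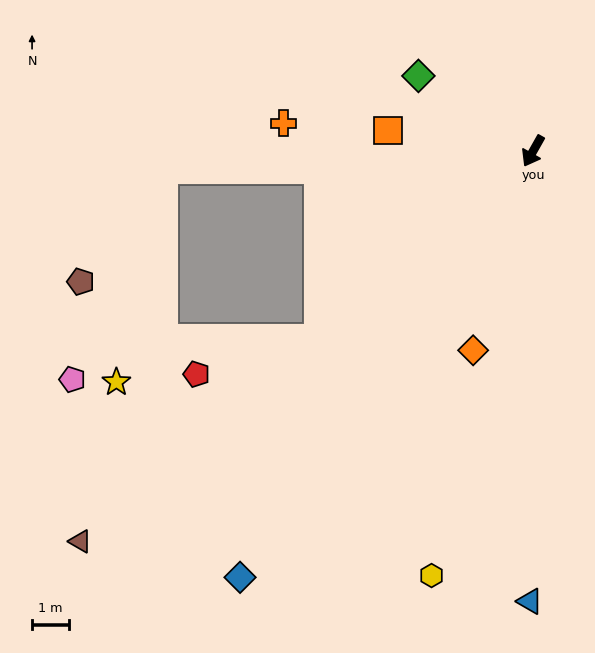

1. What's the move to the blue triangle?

turn left 29°, forward 12.3 m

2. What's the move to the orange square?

turn right 69°, forward 4.0 m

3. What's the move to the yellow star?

blocked — turn right 58°, forward 10.2 m, then turn left 75°, forward 6.0 m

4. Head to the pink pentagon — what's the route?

blocked — turn right 58°, forward 10.2 m, then turn left 64°, forward 6.3 m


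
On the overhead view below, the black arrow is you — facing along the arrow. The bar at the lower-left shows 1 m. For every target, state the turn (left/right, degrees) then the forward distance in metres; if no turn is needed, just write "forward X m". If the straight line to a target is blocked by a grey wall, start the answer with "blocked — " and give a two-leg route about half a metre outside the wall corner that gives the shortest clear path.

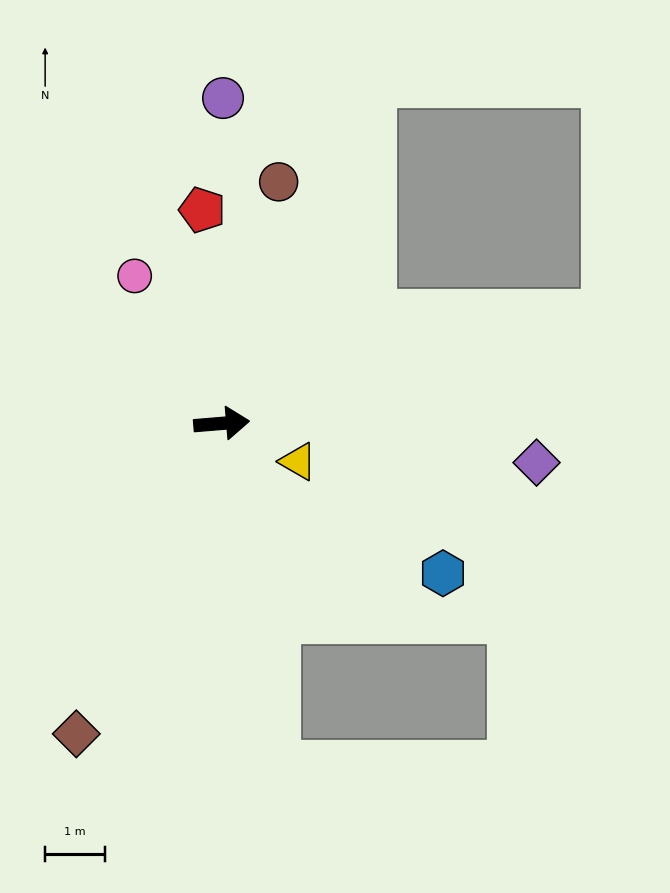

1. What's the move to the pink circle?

turn left 116°, forward 2.8 m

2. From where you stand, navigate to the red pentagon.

turn left 90°, forward 3.6 m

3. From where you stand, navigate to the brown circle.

turn left 72°, forward 4.1 m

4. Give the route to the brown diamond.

turn right 120°, forward 5.7 m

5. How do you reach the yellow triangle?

turn right 31°, forward 1.4 m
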